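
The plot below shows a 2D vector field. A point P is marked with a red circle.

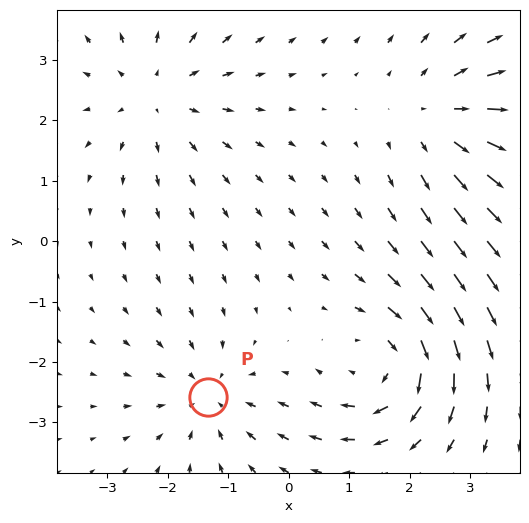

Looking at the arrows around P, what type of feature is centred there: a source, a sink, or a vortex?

sink

At P (-1.3, -2.6) the arrows converge inward. Divergence about -4, curl ≈0 — negative divergence with near-zero curl is a sink.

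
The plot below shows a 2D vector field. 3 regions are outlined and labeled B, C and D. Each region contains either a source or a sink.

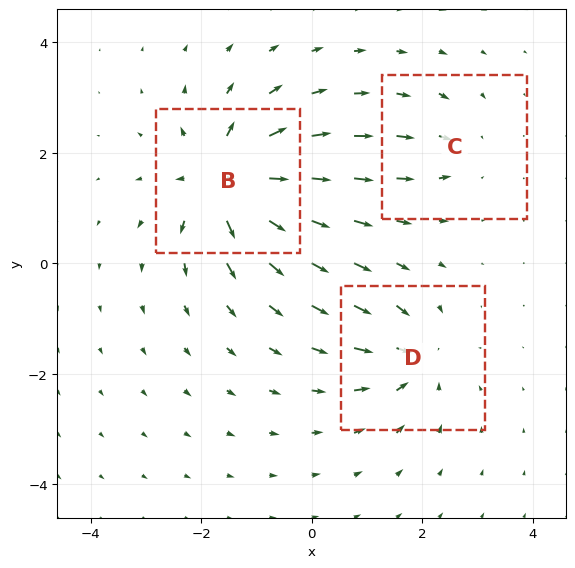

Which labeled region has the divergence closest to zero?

C

Divergence at each region's feature centre — B: about +7, C: about -3, D: about -4. Region C is closest to zero.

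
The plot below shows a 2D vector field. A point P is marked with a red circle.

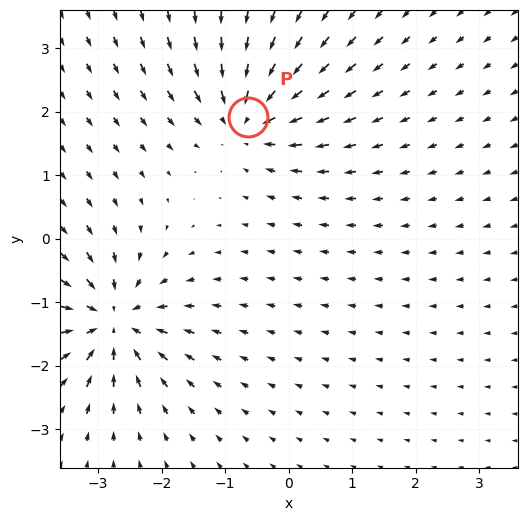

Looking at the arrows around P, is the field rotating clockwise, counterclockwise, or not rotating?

not rotating

Near P at (-0.6, 1.9) the arrows show no circulation. The curl there is ≈0.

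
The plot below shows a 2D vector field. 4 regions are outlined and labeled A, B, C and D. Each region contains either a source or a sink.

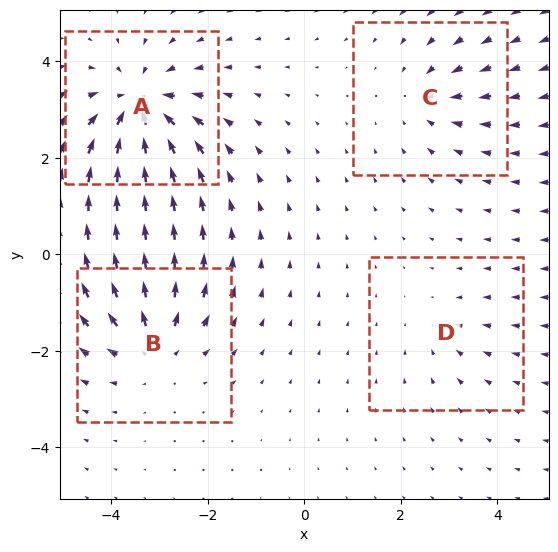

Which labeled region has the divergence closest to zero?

Divergence at each region's feature centre — A: about -7, B: about +5, C: about -3, D: about -2. Region D is closest to zero.

D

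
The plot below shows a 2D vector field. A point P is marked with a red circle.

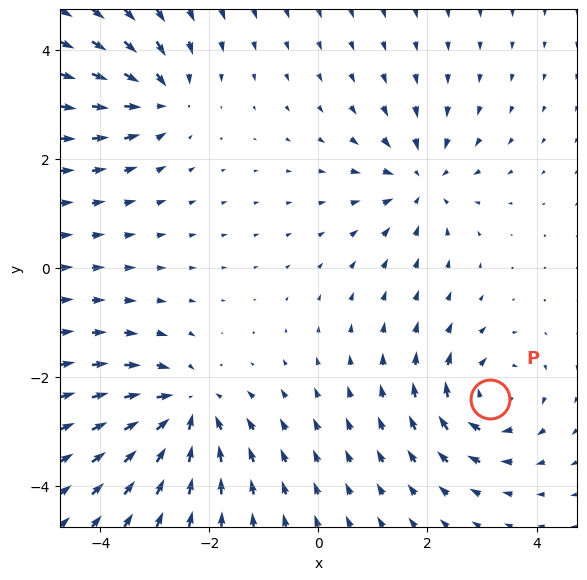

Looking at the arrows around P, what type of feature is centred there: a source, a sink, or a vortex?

At P (3.1, -2.4) the arrows circulate clockwise. Divergence ≈0, curl about -5 — near-zero divergence with nonzero curl is a vortex.

vortex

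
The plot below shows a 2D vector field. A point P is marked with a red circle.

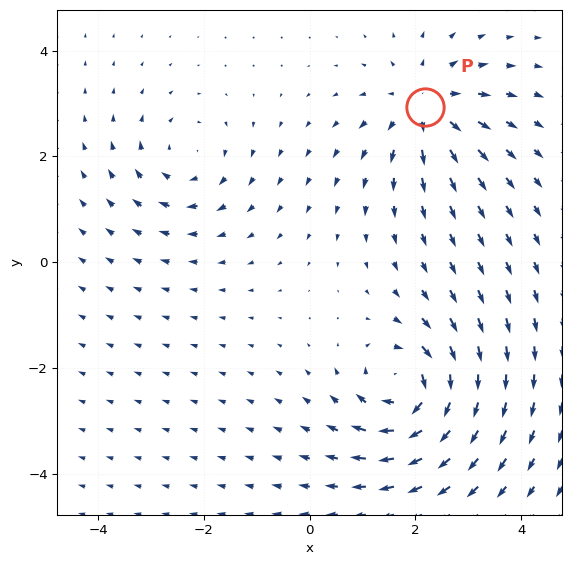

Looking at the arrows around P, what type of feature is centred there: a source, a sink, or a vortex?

source

At P (2.2, 2.9) the arrows spread outward. Divergence about +4, curl ≈0 — positive divergence with near-zero curl is a source.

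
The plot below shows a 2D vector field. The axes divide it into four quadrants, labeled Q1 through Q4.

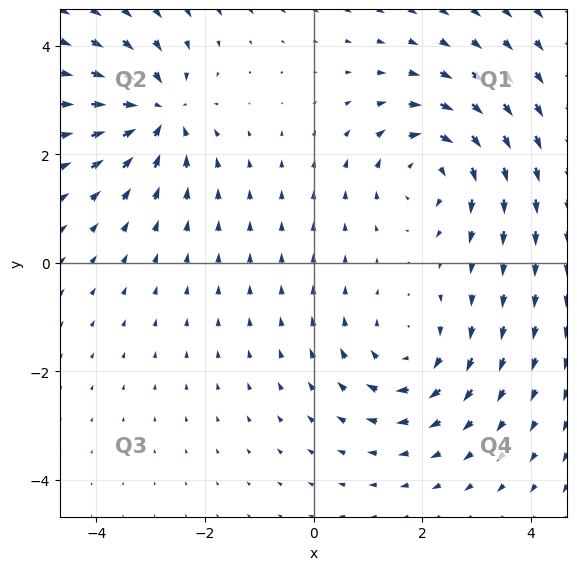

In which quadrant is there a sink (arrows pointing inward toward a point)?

The sink sits at approximately (-2.9, 2.8), which lies in quadrant Q2. The divergence there is about -4, negative as expected for a sink.

Q2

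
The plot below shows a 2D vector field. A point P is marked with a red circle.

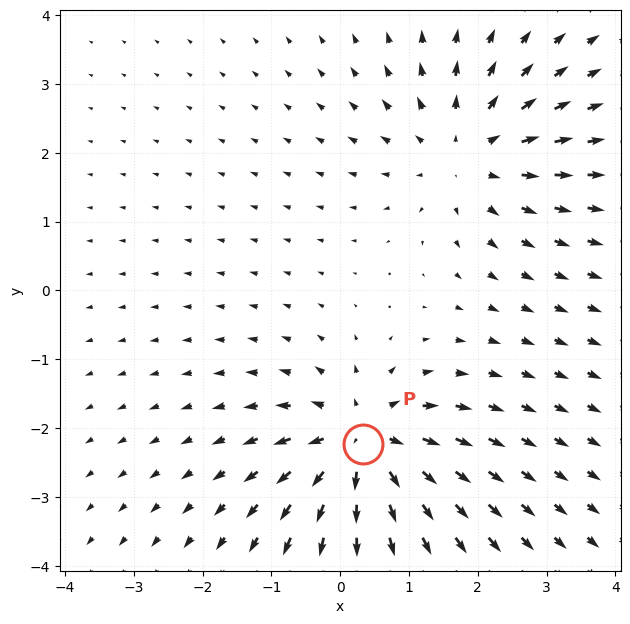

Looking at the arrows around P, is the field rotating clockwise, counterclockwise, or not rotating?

Near P at (0.3, -2.2) the arrows show no circulation. The curl there is ≈0.

not rotating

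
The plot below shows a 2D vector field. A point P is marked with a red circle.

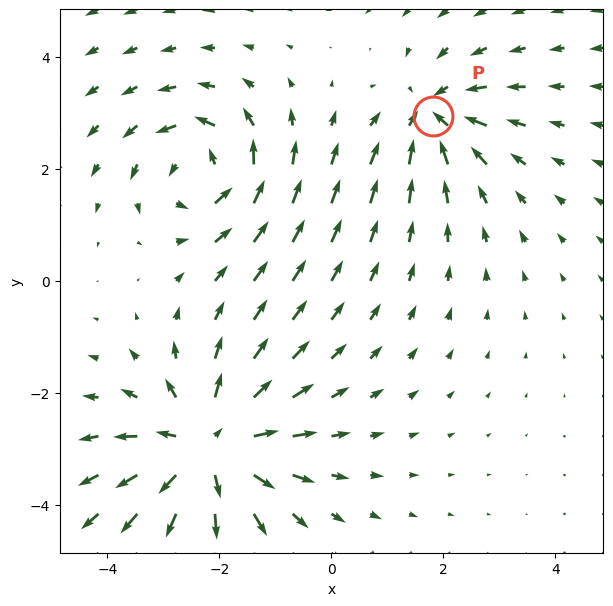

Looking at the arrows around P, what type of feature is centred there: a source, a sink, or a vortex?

sink

At P (1.8, 2.9) the arrows converge inward. Divergence about -4, curl ≈0 — negative divergence with near-zero curl is a sink.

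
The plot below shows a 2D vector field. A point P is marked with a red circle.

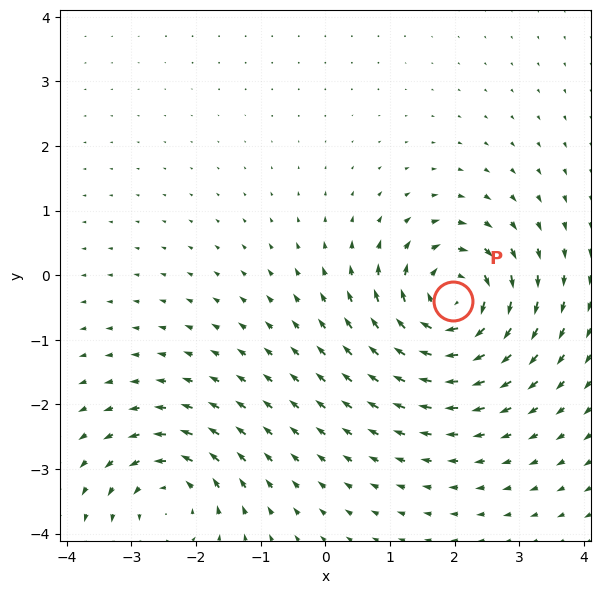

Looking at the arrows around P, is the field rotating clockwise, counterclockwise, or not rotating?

clockwise

Near P at (2.0, -0.4) the arrows circulate clockwise. The curl (z-component) there is about -6; negative curl means clockwise rotation.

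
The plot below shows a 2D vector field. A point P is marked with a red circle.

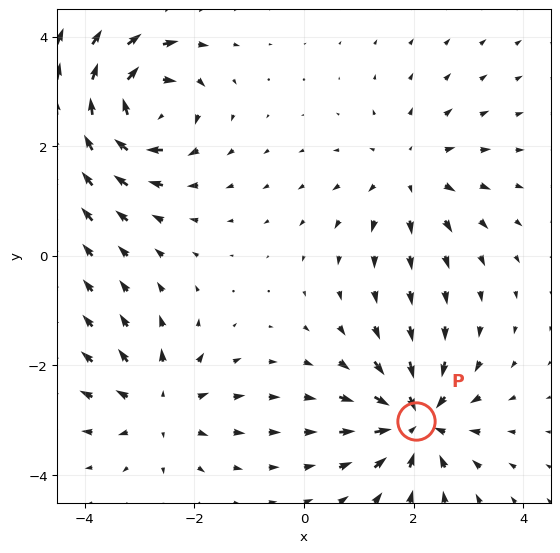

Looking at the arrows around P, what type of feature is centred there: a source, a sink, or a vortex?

sink

At P (2.1, -3.0) the arrows converge inward. Divergence about -5, curl ≈0 — negative divergence with near-zero curl is a sink.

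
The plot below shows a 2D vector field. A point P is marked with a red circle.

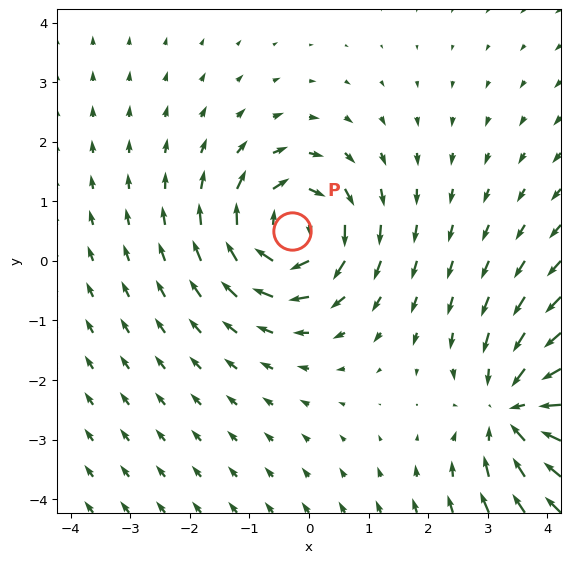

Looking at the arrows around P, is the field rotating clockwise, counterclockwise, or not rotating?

Near P at (-0.3, 0.5) the arrows circulate clockwise. The curl (z-component) there is about -6; negative curl means clockwise rotation.

clockwise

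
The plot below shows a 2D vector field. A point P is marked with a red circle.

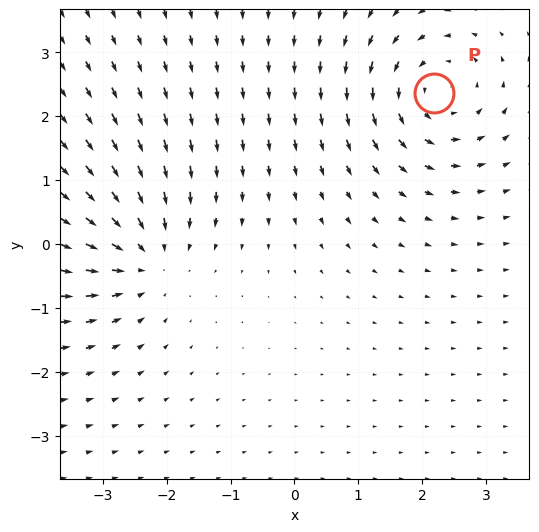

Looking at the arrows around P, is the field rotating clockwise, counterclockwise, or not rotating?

counterclockwise

Near P at (2.2, 2.4) the arrows circulate counterclockwise. The curl (z-component) there is about +4; positive curl means counterclockwise rotation.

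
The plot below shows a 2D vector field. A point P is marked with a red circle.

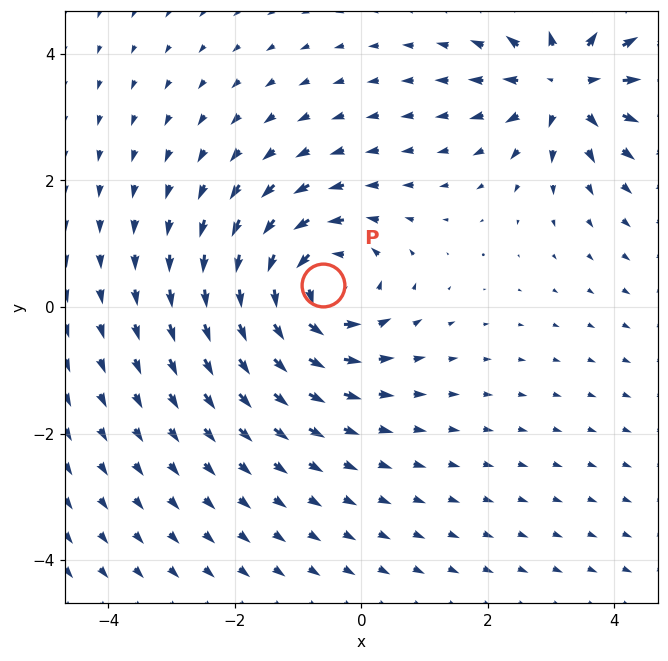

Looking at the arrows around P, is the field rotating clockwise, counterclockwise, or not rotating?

Near P at (-0.6, 0.3) the arrows circulate counterclockwise. The curl (z-component) there is about +5; positive curl means counterclockwise rotation.

counterclockwise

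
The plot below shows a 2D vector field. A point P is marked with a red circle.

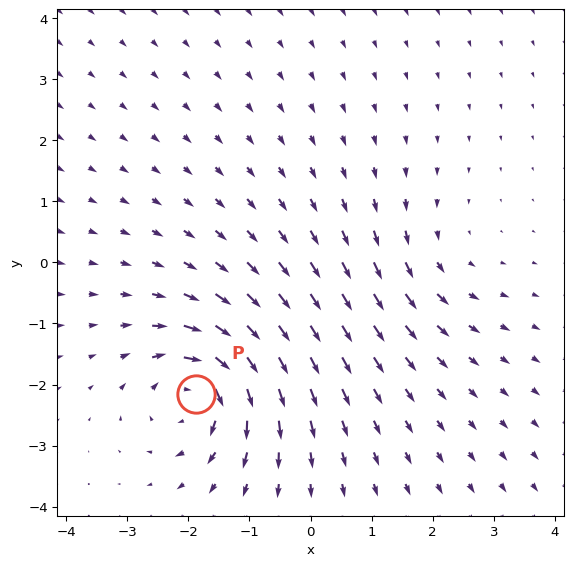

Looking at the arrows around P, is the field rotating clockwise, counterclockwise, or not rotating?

Near P at (-1.9, -2.2) the arrows circulate clockwise. The curl (z-component) there is about -5; negative curl means clockwise rotation.

clockwise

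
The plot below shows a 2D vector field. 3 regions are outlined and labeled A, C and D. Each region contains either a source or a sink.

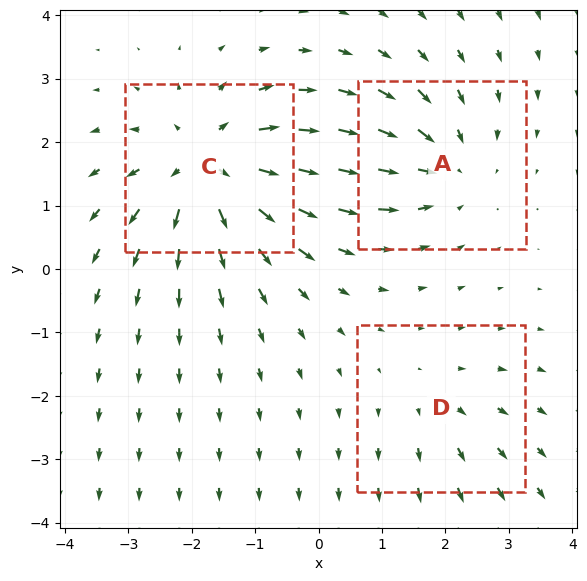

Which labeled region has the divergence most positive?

C

Divergence at each region's feature centre — A: about -3, C: about +4, D: about +2. Region C is most positive.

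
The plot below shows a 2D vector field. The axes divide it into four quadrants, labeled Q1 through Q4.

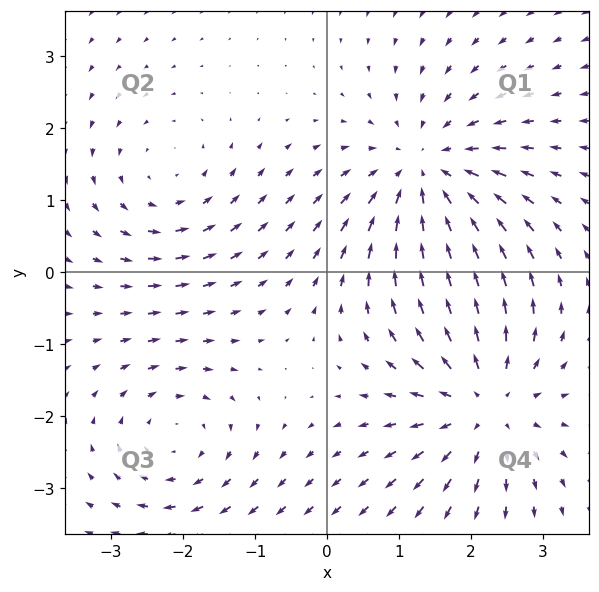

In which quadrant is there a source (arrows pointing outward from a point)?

Q4

The source sits at approximately (2.2, -1.8), which lies in quadrant Q4. The divergence there is about +4, positive as expected for a source.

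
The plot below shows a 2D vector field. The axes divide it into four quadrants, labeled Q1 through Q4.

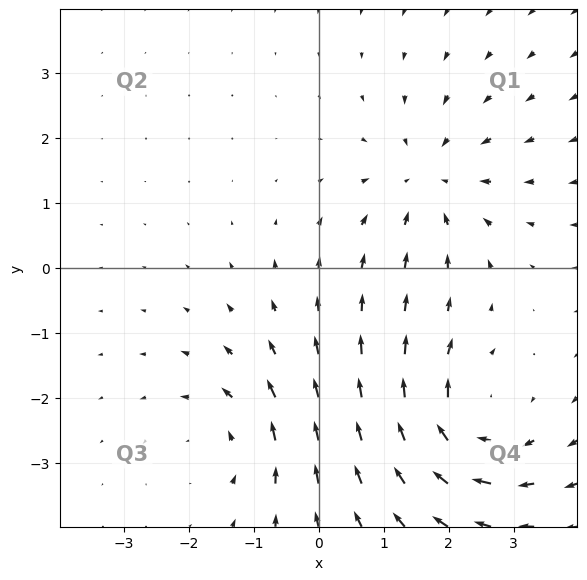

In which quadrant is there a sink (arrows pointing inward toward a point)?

The sink sits at approximately (1.7, 1.3), which lies in quadrant Q1. The divergence there is about -3, negative as expected for a sink.

Q1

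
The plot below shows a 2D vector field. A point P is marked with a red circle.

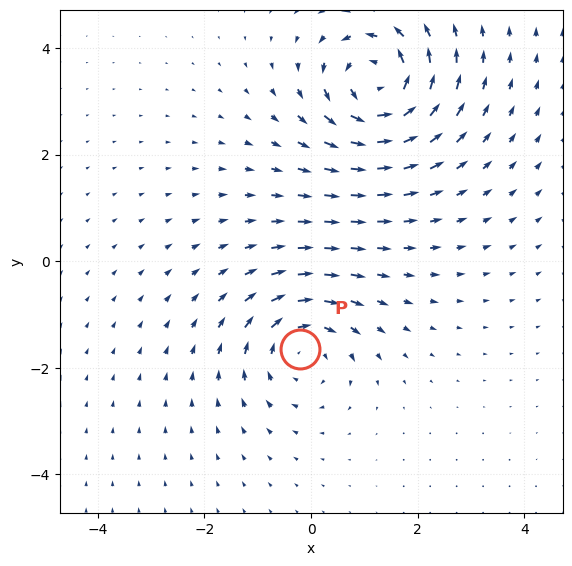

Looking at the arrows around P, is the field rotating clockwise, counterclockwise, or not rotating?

Near P at (-0.2, -1.6) the arrows circulate clockwise. The curl (z-component) there is about -3; negative curl means clockwise rotation.

clockwise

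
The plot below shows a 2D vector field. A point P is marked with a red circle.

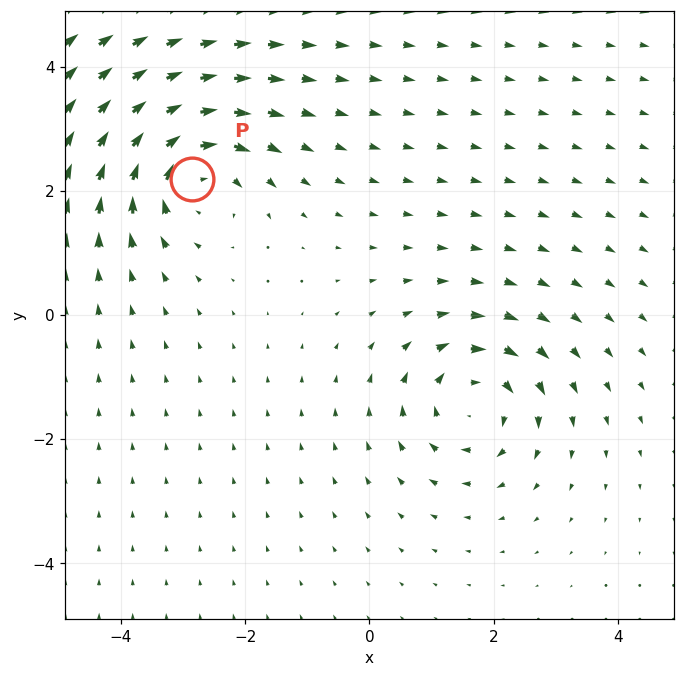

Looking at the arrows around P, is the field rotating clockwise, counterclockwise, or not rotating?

clockwise

Near P at (-2.9, 2.2) the arrows circulate clockwise. The curl (z-component) there is about -5; negative curl means clockwise rotation.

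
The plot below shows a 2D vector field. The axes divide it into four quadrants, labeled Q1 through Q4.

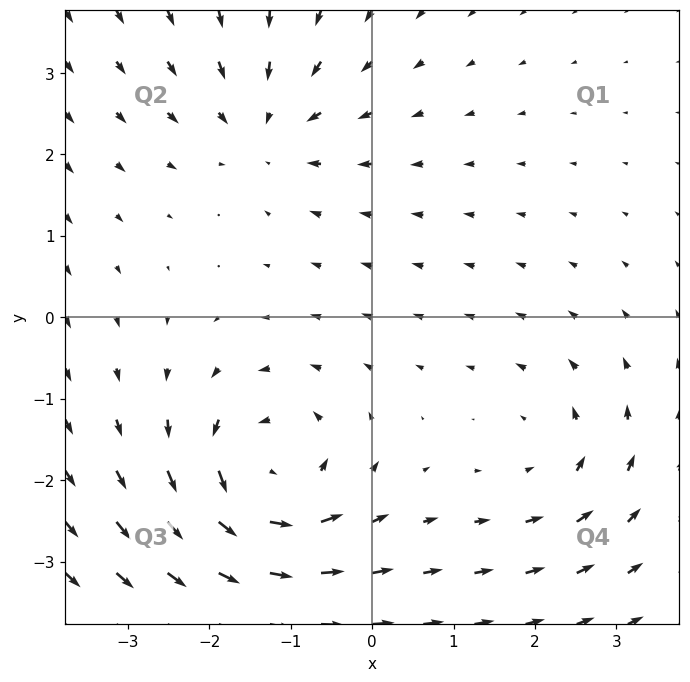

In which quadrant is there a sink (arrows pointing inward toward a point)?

The sink sits at approximately (-1.3, 2.3), which lies in quadrant Q2. The divergence there is about -4, negative as expected for a sink.

Q2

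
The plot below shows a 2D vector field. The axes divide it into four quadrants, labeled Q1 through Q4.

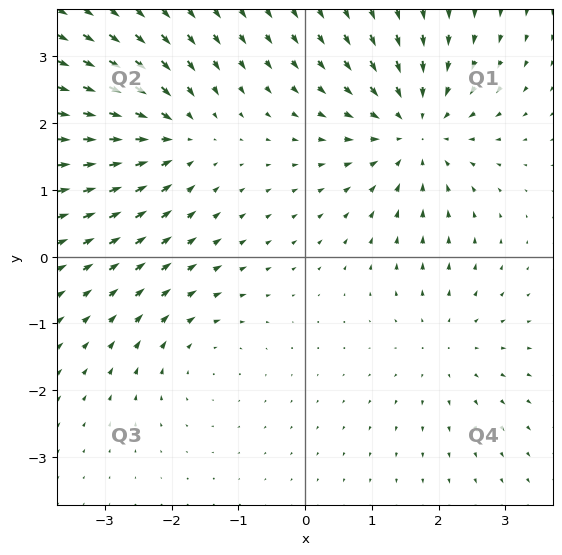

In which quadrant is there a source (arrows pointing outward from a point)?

The source sits at approximately (2.1, -1.3), which lies in quadrant Q4. The divergence there is about +2, positive as expected for a source.

Q4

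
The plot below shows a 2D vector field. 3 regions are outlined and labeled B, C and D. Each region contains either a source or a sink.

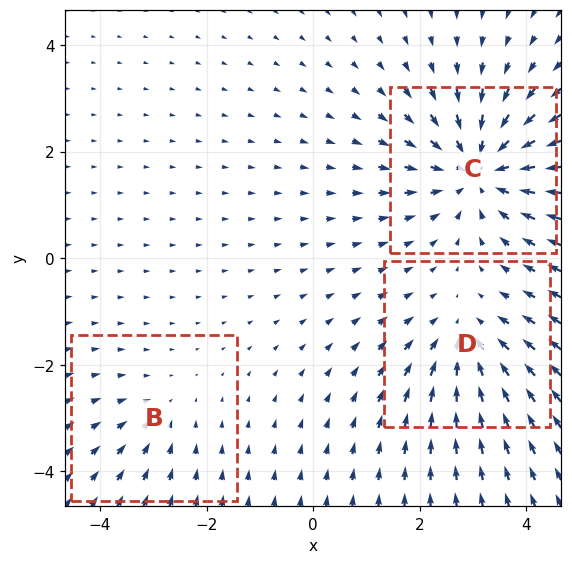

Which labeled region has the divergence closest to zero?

Divergence at each region's feature centre — B: about -2, C: about -5, D: about -3. Region B is closest to zero.

B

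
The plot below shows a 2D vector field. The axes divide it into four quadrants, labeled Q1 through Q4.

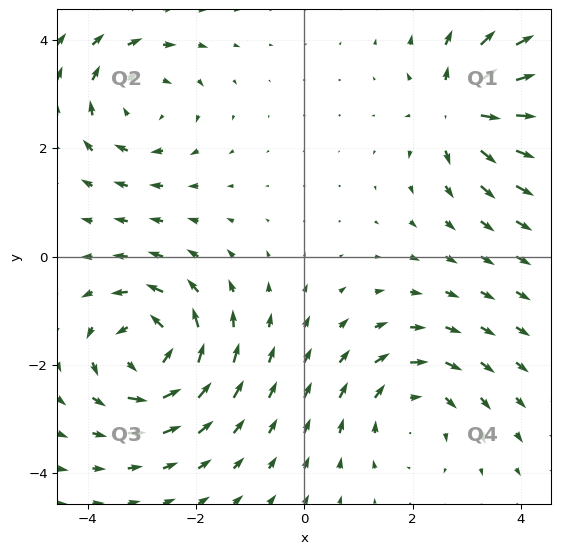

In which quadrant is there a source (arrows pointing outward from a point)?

Q1

The source sits at approximately (2.9, 2.7), which lies in quadrant Q1. The divergence there is about +5, positive as expected for a source.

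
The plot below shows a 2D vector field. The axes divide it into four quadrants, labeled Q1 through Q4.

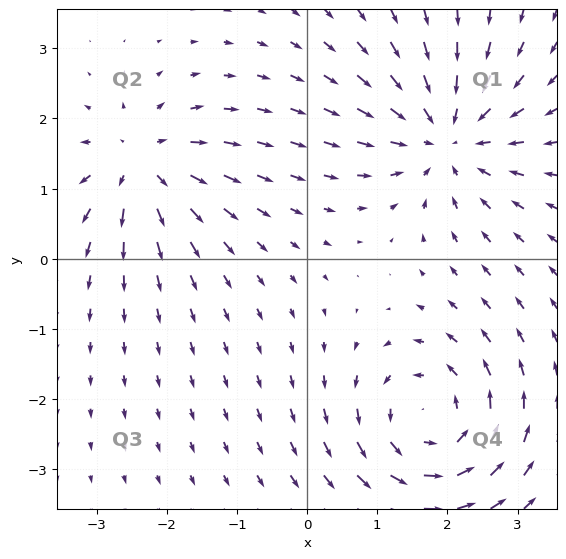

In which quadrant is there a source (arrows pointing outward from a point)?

Q2

The source sits at approximately (-2.4, 1.3), which lies in quadrant Q2. The divergence there is about +5, positive as expected for a source.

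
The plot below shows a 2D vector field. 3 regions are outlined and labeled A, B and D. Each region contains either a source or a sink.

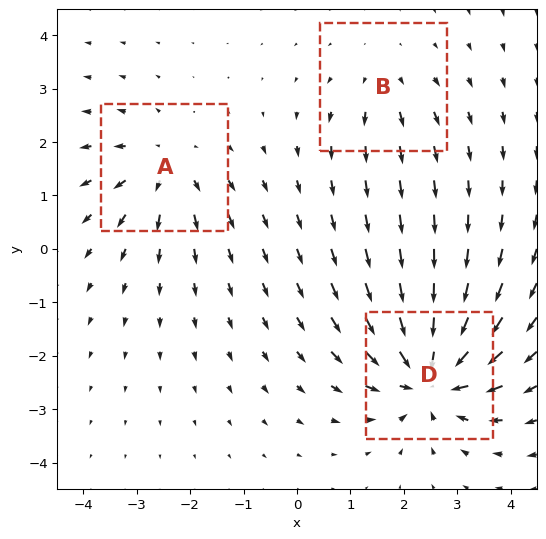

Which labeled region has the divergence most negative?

D

Divergence at each region's feature centre — A: about +3, B: about +2, D: about -6. Region D is most negative.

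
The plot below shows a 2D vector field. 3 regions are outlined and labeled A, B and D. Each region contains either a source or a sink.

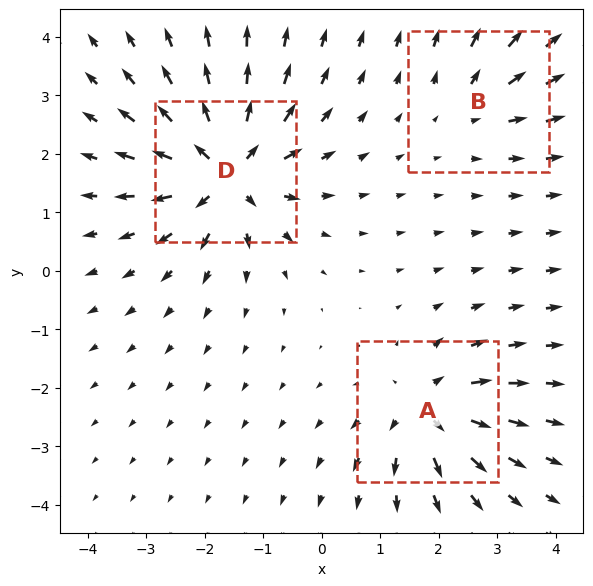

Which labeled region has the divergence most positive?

D

Divergence at each region's feature centre — A: about +4, B: about +3, D: about +6. Region D is most positive.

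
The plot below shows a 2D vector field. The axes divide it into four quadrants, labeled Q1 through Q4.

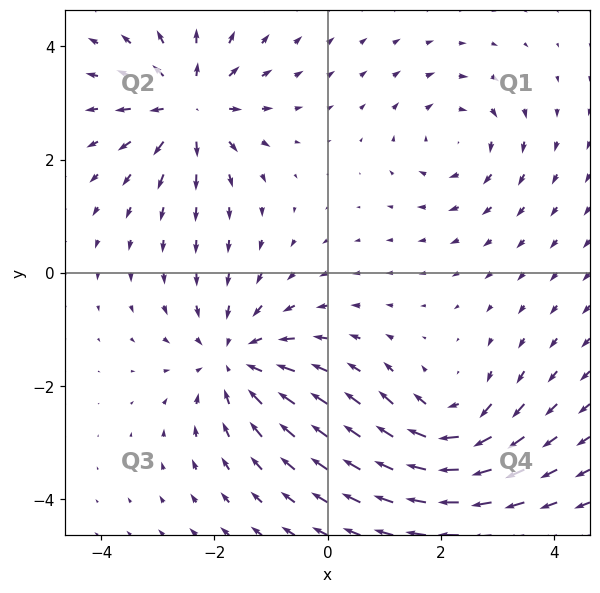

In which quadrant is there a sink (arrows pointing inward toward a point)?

Q3

The sink sits at approximately (-1.6, -1.5), which lies in quadrant Q3. The divergence there is about -4, negative as expected for a sink.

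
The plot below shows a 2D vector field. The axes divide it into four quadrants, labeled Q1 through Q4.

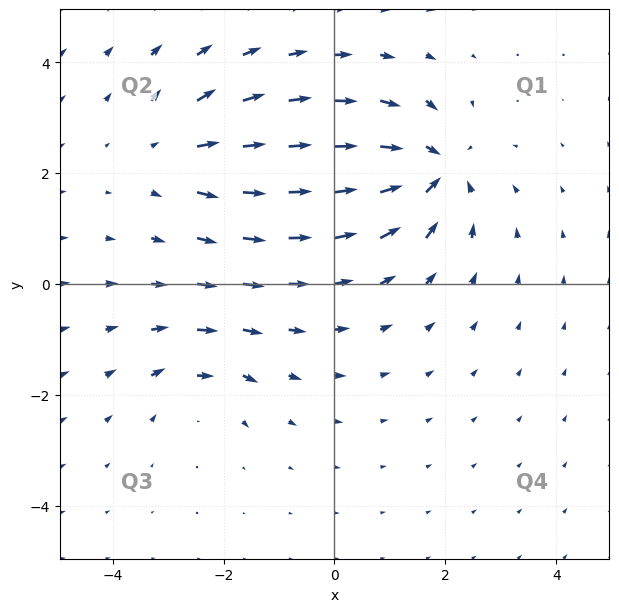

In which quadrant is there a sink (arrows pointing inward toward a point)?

Q1

The sink sits at approximately (1.8, 2.1), which lies in quadrant Q1. The divergence there is about -5, negative as expected for a sink.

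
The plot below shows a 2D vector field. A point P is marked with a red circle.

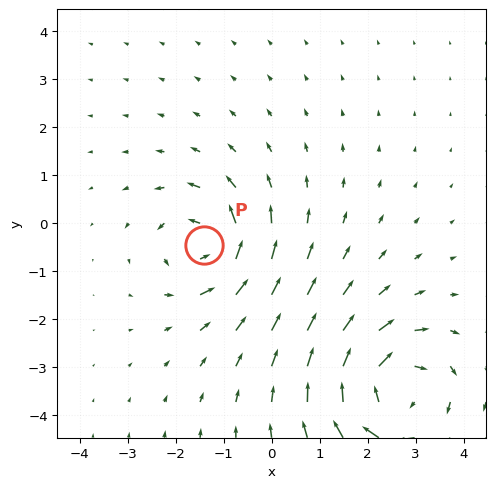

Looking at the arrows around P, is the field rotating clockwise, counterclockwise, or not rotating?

counterclockwise

Near P at (-1.4, -0.5) the arrows circulate counterclockwise. The curl (z-component) there is about +5; positive curl means counterclockwise rotation.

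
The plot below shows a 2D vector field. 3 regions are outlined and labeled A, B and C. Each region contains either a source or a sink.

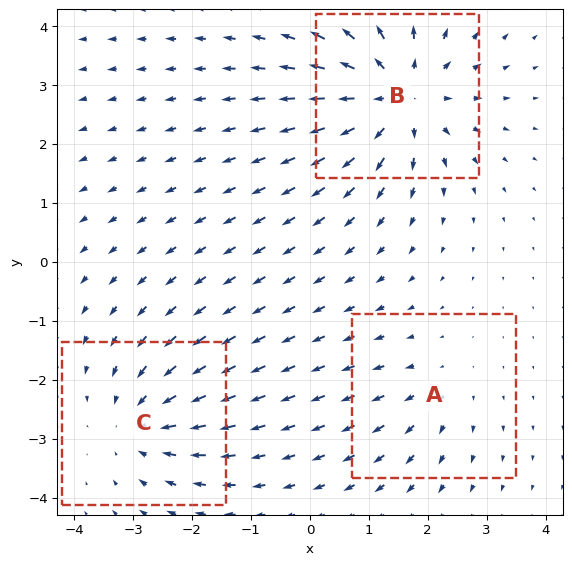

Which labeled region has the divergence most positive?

B

Divergence at each region's feature centre — A: about +2, B: about +5, C: about -3. Region B is most positive.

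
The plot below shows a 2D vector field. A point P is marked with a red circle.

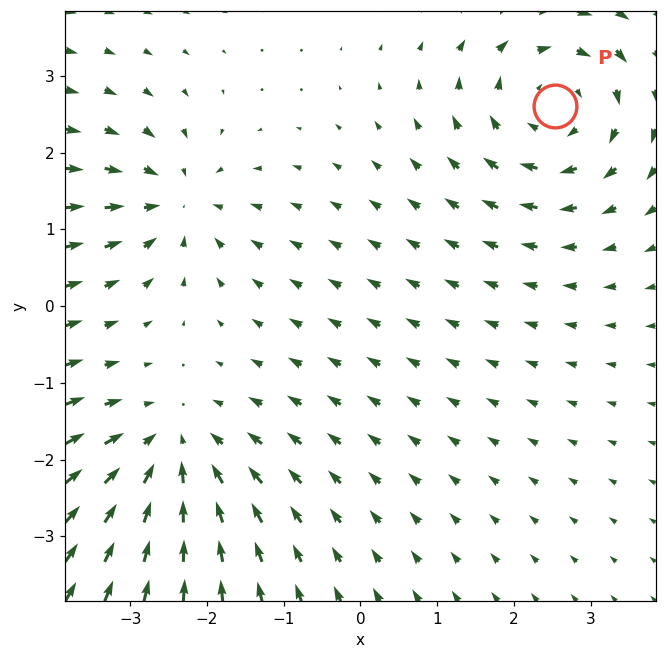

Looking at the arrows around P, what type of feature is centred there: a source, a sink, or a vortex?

vortex

At P (2.5, 2.6) the arrows circulate clockwise. Divergence ≈0, curl about -4 — near-zero divergence with nonzero curl is a vortex.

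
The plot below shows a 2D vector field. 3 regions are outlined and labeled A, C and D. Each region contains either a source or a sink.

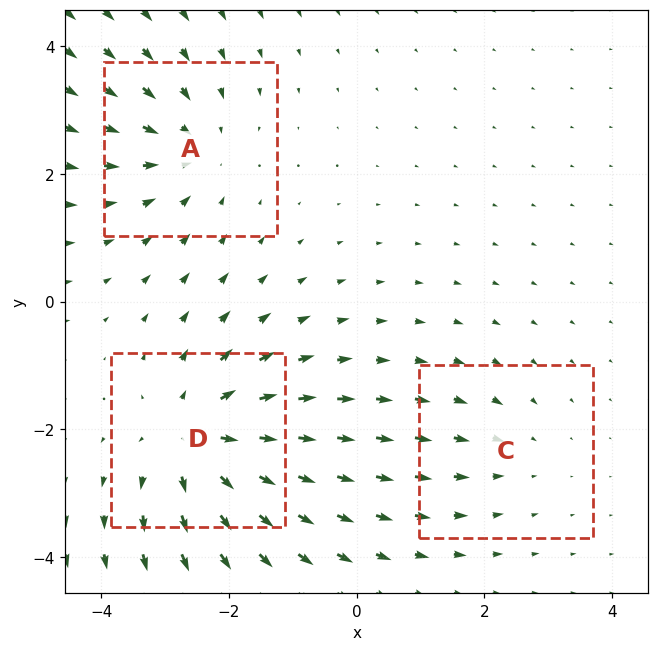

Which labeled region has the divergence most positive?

Divergence at each region's feature centre — A: about -3, C: about -2, D: about +4. Region D is most positive.

D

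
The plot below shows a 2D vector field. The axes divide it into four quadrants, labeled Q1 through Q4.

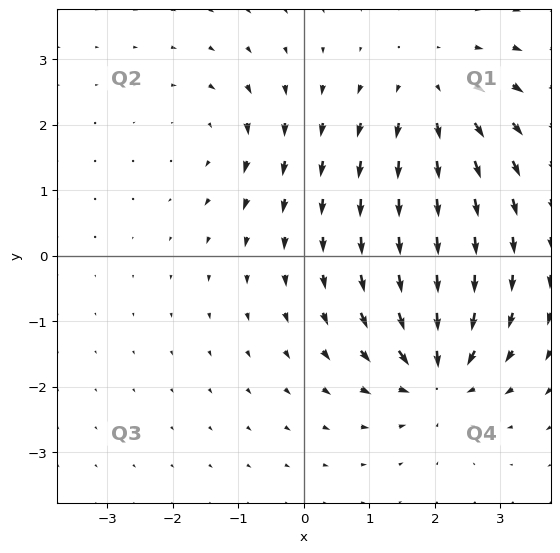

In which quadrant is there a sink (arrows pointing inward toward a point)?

The sink sits at approximately (2.0, -1.8), which lies in quadrant Q4. The divergence there is about -6, negative as expected for a sink.

Q4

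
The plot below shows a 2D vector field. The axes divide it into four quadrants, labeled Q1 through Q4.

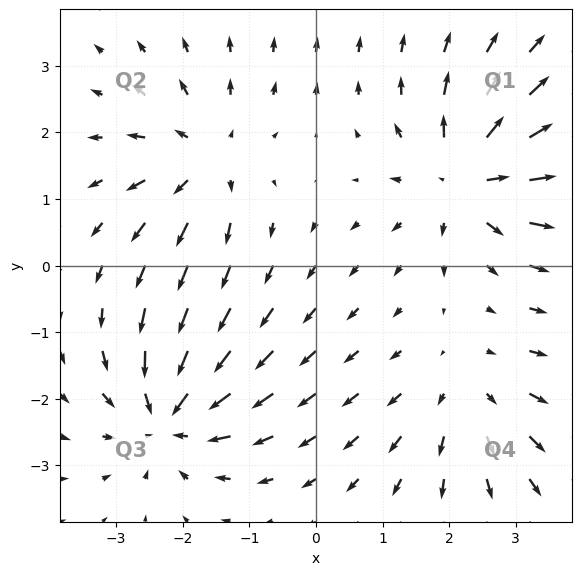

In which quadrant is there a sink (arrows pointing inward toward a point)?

Q3

The sink sits at approximately (-2.2, -2.3), which lies in quadrant Q3. The divergence there is about -5, negative as expected for a sink.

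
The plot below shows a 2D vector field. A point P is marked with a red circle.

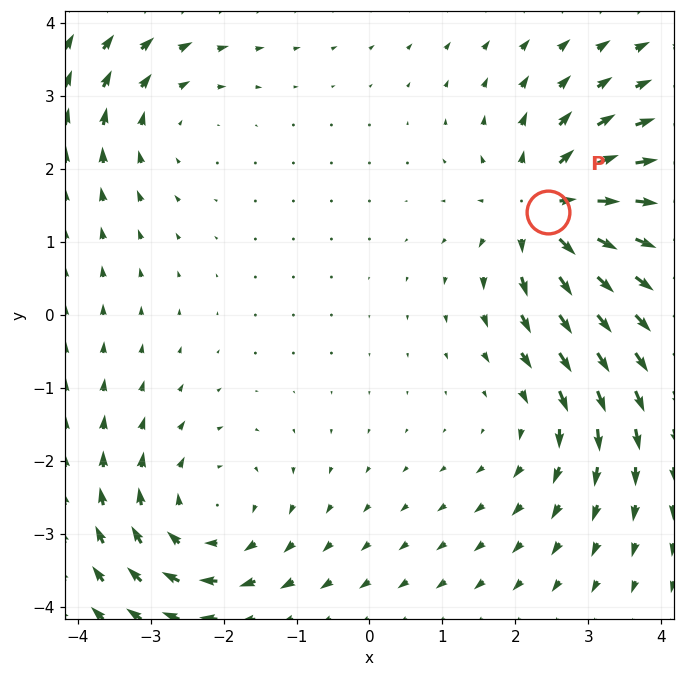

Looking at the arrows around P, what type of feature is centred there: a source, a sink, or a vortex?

source

At P (2.4, 1.4) the arrows spread outward. Divergence about +6, curl ≈0 — positive divergence with near-zero curl is a source.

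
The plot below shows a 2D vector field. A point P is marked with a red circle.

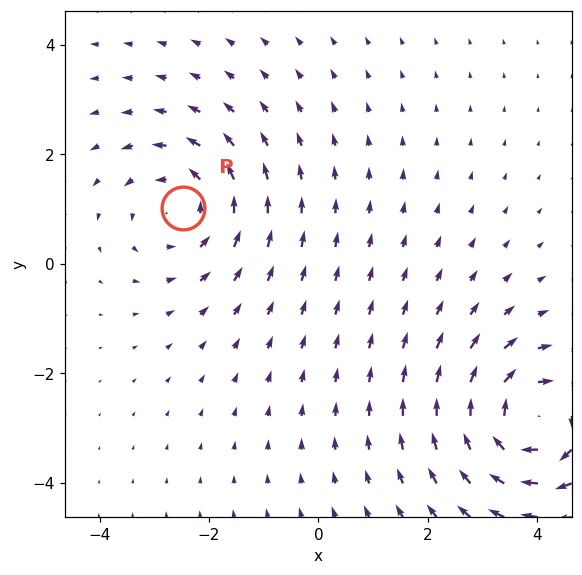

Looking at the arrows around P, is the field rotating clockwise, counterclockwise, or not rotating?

counterclockwise

Near P at (-2.5, 1.0) the arrows circulate counterclockwise. The curl (z-component) there is about +3; positive curl means counterclockwise rotation.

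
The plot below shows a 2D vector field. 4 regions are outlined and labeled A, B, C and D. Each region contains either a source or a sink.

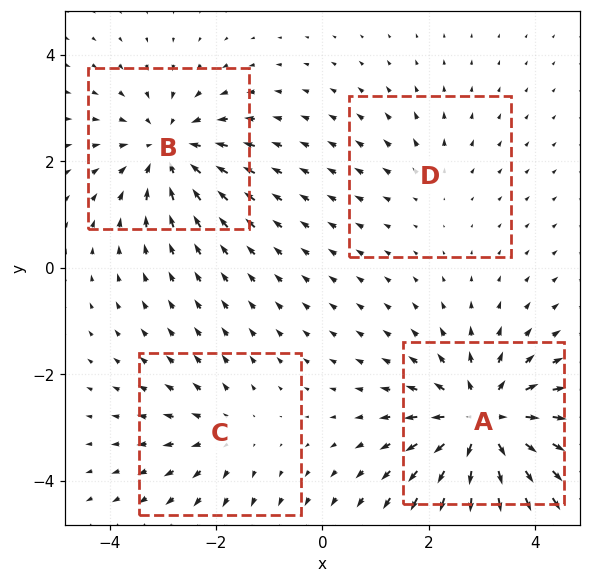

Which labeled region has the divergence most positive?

A

Divergence at each region's feature centre — A: about +7, B: about -5, C: about +3, D: about +2. Region A is most positive.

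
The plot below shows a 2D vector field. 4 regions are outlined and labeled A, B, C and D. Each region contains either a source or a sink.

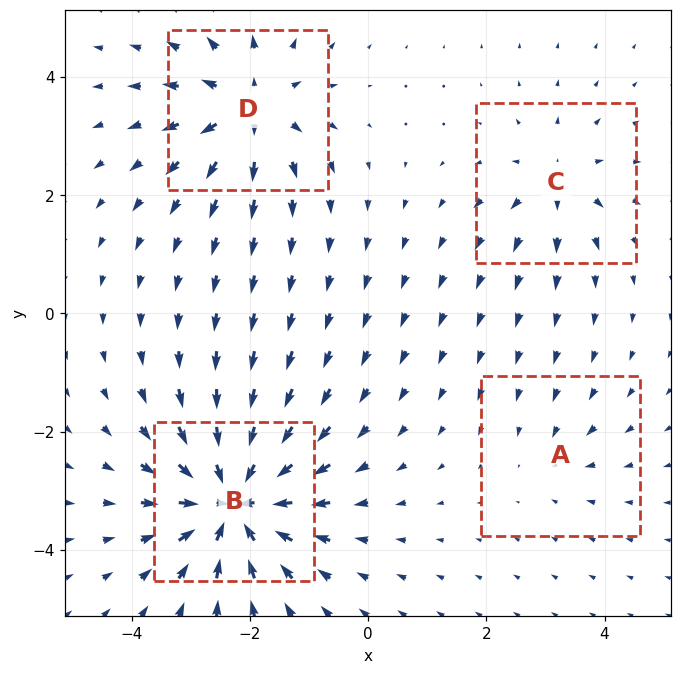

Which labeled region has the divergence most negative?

Divergence at each region's feature centre — A: about -2, B: about -8, C: about +4, D: about +6. Region B is most negative.

B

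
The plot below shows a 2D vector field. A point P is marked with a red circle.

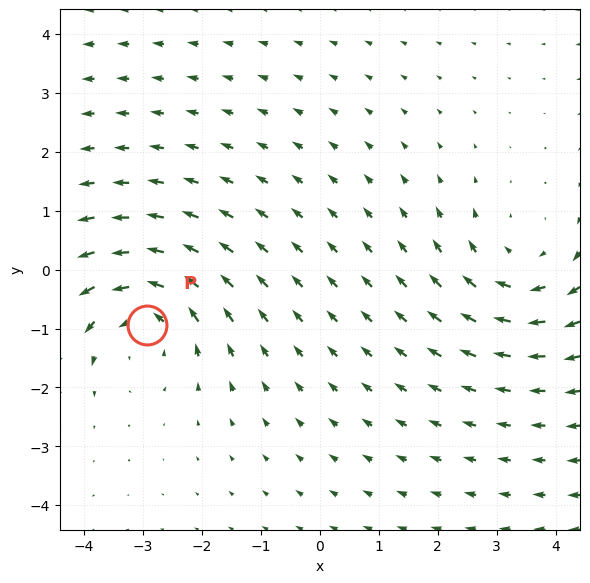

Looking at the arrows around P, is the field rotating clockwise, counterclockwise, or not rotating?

counterclockwise

Near P at (-2.9, -0.9) the arrows circulate counterclockwise. The curl (z-component) there is about +3; positive curl means counterclockwise rotation.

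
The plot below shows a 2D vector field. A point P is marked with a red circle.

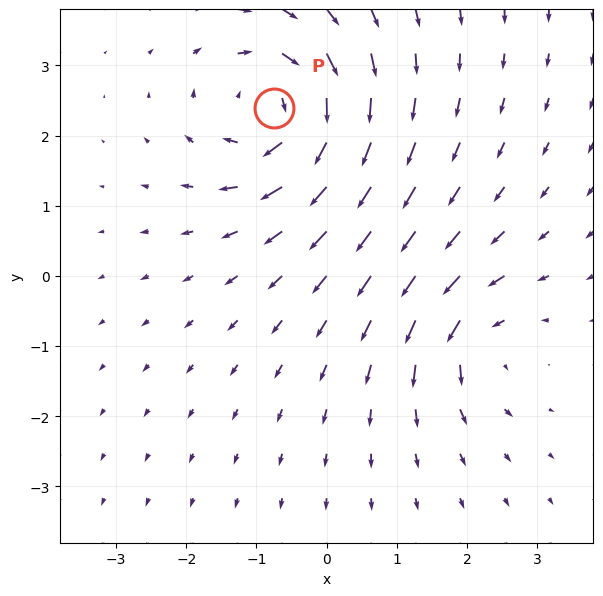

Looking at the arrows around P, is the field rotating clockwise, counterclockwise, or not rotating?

clockwise

Near P at (-0.8, 2.4) the arrows circulate clockwise. The curl (z-component) there is about -6; negative curl means clockwise rotation.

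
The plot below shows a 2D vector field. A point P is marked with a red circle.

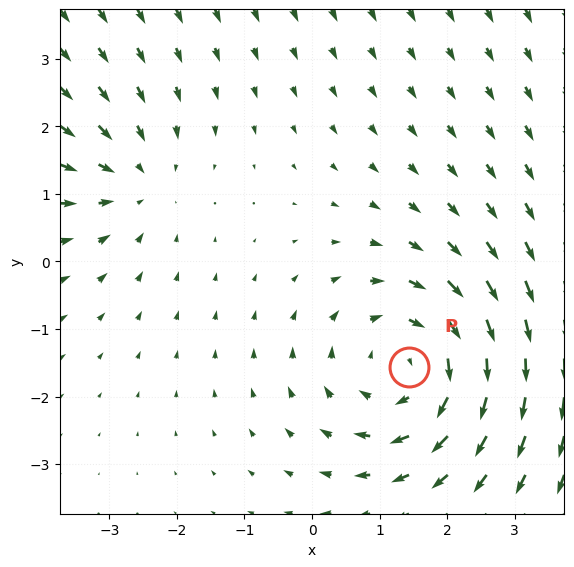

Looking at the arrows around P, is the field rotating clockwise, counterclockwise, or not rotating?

clockwise

Near P at (1.4, -1.6) the arrows circulate clockwise. The curl (z-component) there is about -4; negative curl means clockwise rotation.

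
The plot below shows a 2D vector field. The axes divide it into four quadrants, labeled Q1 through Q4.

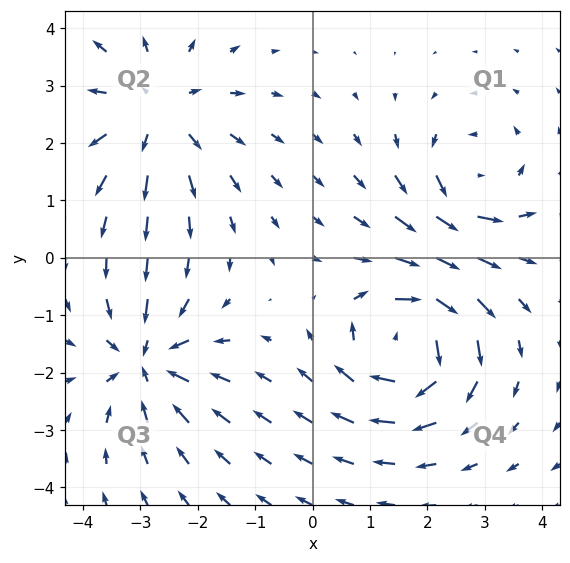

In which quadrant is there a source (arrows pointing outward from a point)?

The source sits at approximately (-2.7, 2.5), which lies in quadrant Q2. The divergence there is about +3, positive as expected for a source.

Q2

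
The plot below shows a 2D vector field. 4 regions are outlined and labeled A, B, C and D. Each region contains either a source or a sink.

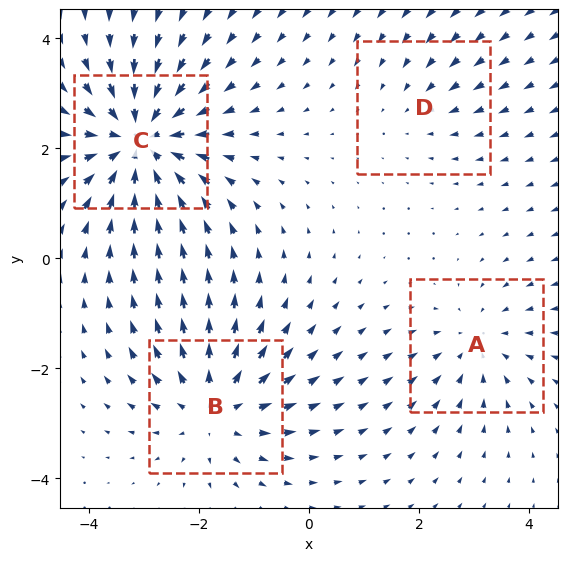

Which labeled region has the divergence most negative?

C

Divergence at each region's feature centre — A: about -3, B: about +4, C: about -6, D: about -2. Region C is most negative.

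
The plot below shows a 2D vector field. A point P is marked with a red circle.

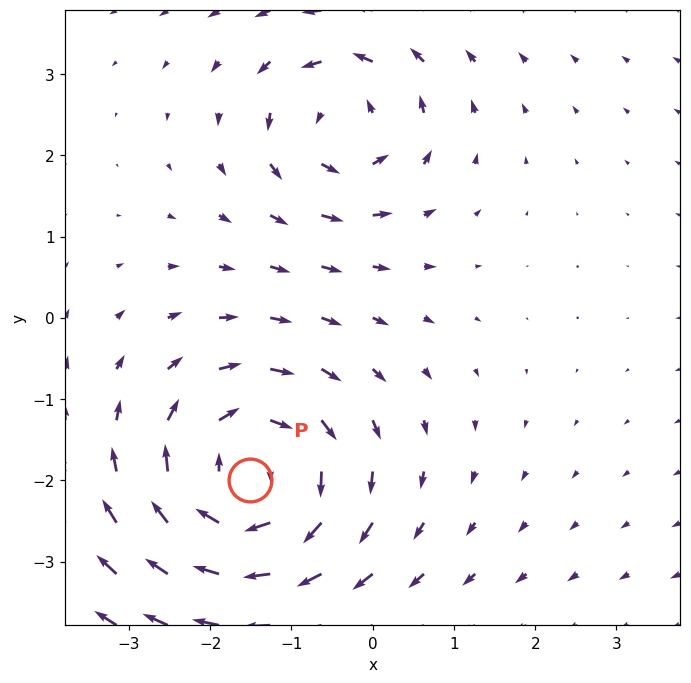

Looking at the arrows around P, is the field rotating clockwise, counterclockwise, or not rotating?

clockwise

Near P at (-1.5, -2.0) the arrows circulate clockwise. The curl (z-component) there is about -5; negative curl means clockwise rotation.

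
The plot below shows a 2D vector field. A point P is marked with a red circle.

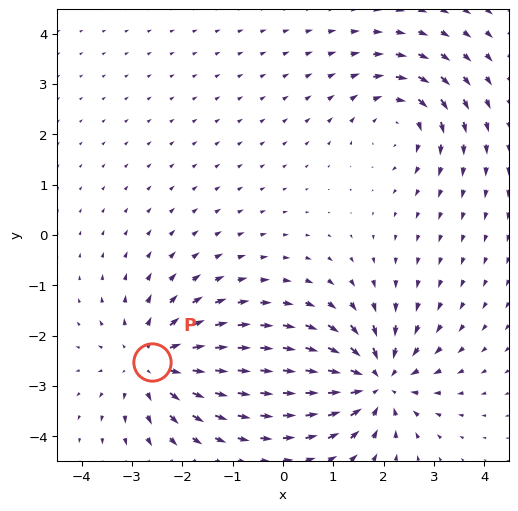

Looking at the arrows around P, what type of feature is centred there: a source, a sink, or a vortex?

At P (-2.6, -2.5) the arrows spread outward. Divergence about +4, curl ≈0 — positive divergence with near-zero curl is a source.

source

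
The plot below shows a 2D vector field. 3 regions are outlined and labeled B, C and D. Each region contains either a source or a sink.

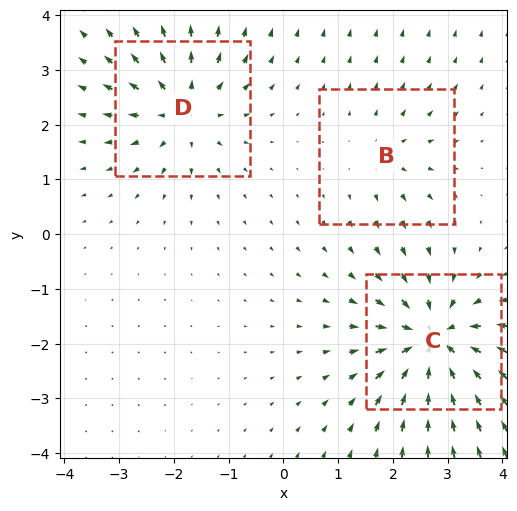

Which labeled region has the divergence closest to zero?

Divergence at each region's feature centre — B: about +2, C: about -6, D: about +4. Region B is closest to zero.

B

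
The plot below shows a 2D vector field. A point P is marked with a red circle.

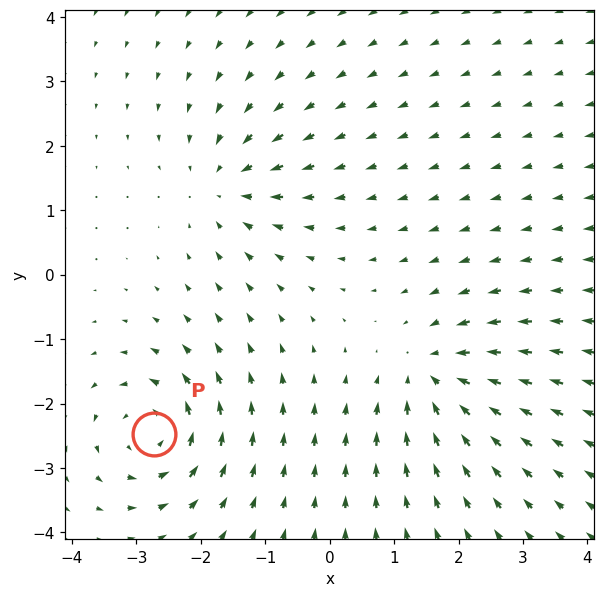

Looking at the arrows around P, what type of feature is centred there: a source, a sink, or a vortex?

At P (-2.7, -2.5) the arrows circulate counterclockwise. Divergence ≈0, curl about +5 — near-zero divergence with nonzero curl is a vortex.

vortex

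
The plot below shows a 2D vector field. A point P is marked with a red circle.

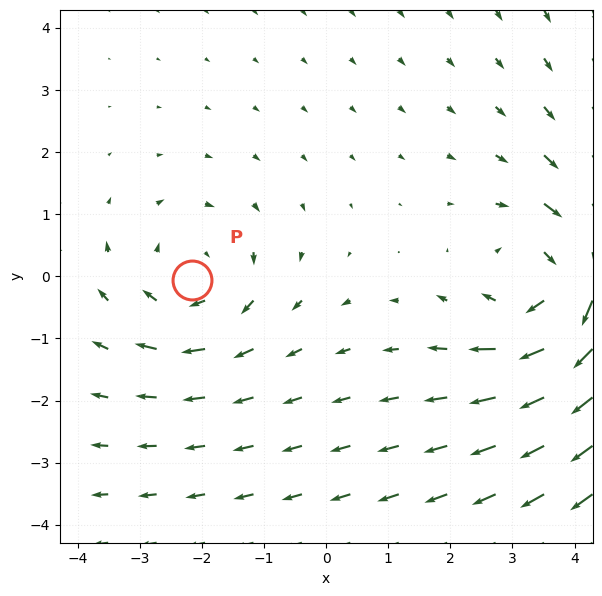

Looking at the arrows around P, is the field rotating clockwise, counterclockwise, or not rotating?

clockwise

Near P at (-2.2, -0.1) the arrows circulate clockwise. The curl (z-component) there is about -2; negative curl means clockwise rotation.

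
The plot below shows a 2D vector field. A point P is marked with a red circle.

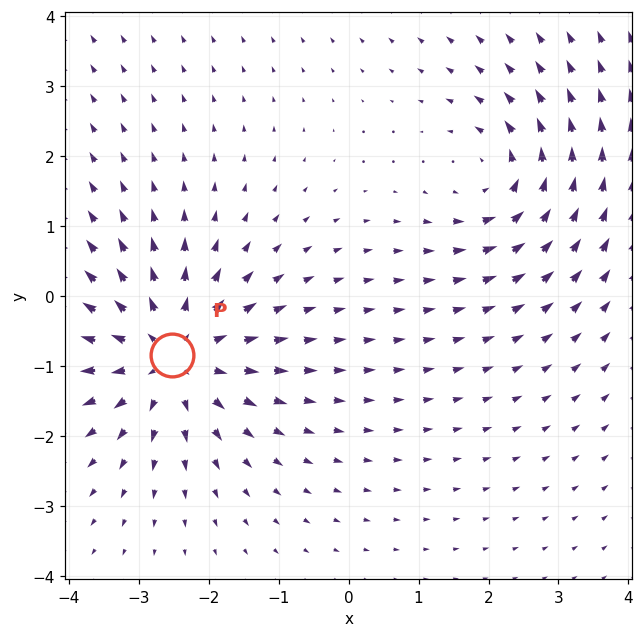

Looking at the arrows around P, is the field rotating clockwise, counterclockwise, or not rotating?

Near P at (-2.5, -0.9) the arrows show no circulation. The curl there is ≈0.

not rotating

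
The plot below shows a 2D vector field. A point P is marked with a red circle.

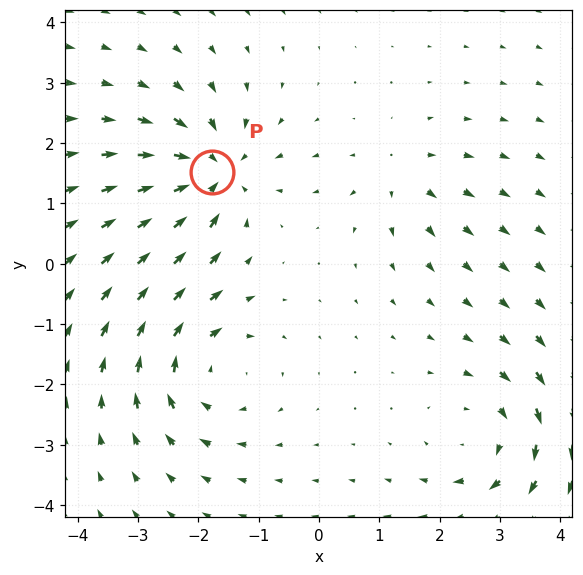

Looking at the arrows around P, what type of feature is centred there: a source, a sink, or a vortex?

sink

At P (-1.8, 1.5) the arrows converge inward. Divergence about -6, curl ≈0 — negative divergence with near-zero curl is a sink.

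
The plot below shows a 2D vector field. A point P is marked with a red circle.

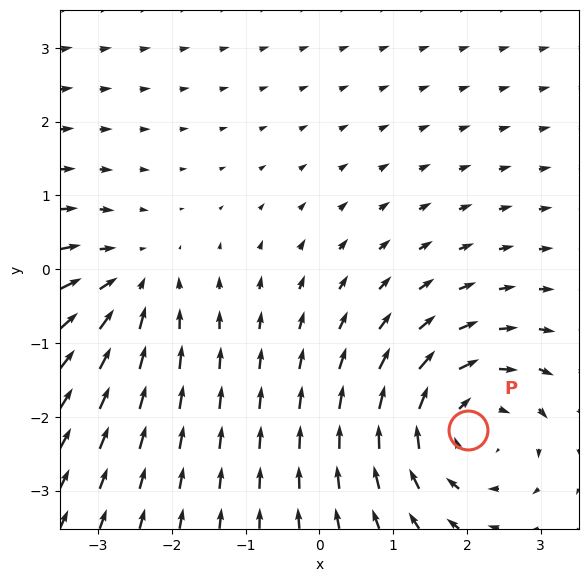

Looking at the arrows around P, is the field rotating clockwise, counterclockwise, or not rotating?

clockwise

Near P at (2.0, -2.2) the arrows circulate clockwise. The curl (z-component) there is about -4; negative curl means clockwise rotation.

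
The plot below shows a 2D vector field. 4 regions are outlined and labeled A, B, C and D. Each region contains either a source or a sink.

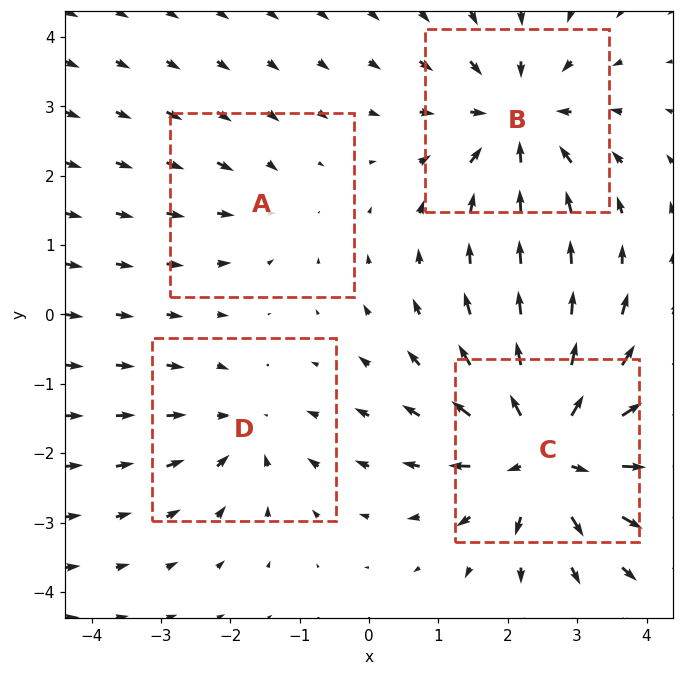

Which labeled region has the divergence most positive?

Divergence at each region's feature centre — A: about -2, B: about -5, C: about +7, D: about -3. Region C is most positive.

C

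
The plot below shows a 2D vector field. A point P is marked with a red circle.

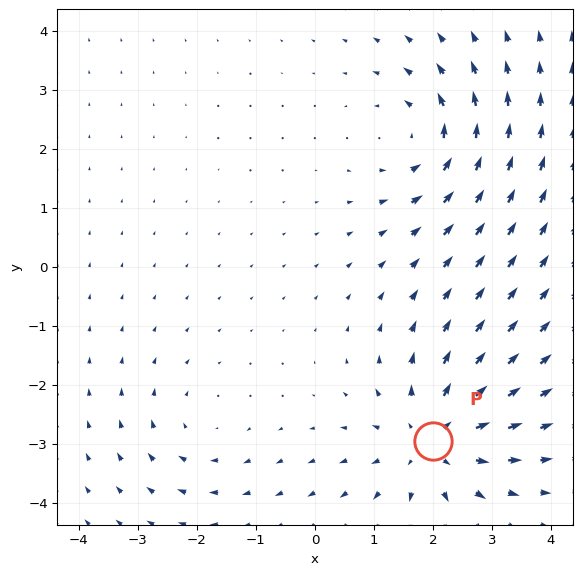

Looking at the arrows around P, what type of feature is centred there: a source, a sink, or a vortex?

At P (2.0, -3.0) the arrows spread outward. Divergence about +5, curl ≈0 — positive divergence with near-zero curl is a source.

source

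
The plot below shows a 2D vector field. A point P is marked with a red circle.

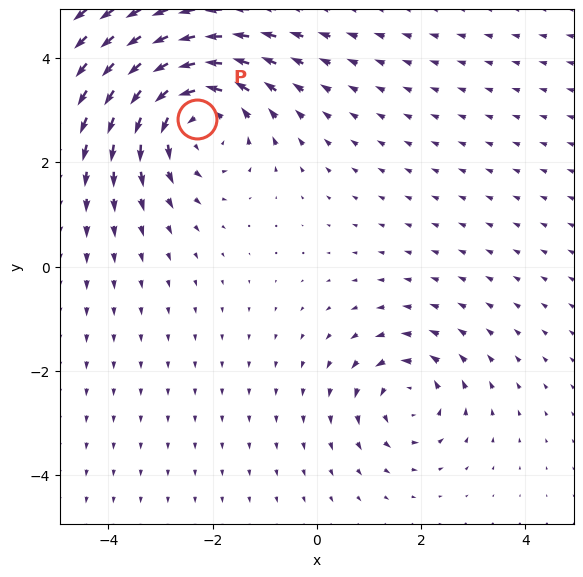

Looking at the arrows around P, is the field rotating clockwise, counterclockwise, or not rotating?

counterclockwise

Near P at (-2.3, 2.8) the arrows circulate counterclockwise. The curl (z-component) there is about +4; positive curl means counterclockwise rotation.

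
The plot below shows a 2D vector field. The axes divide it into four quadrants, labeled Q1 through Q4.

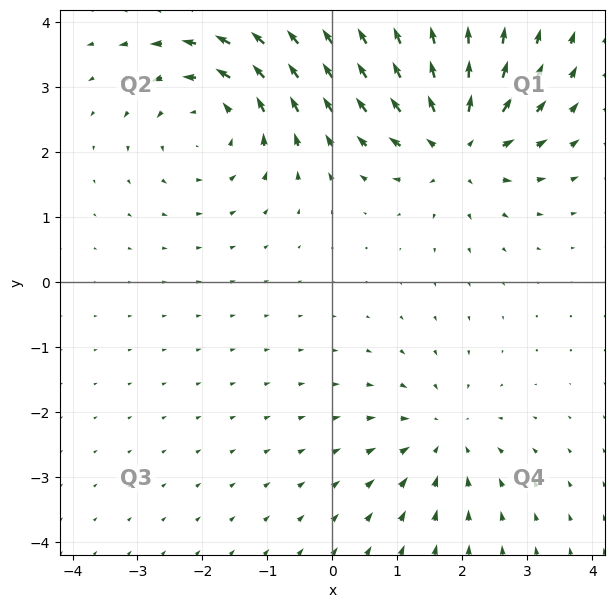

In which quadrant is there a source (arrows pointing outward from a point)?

Q1

The source sits at approximately (1.9, 2.1), which lies in quadrant Q1. The divergence there is about +6, positive as expected for a source.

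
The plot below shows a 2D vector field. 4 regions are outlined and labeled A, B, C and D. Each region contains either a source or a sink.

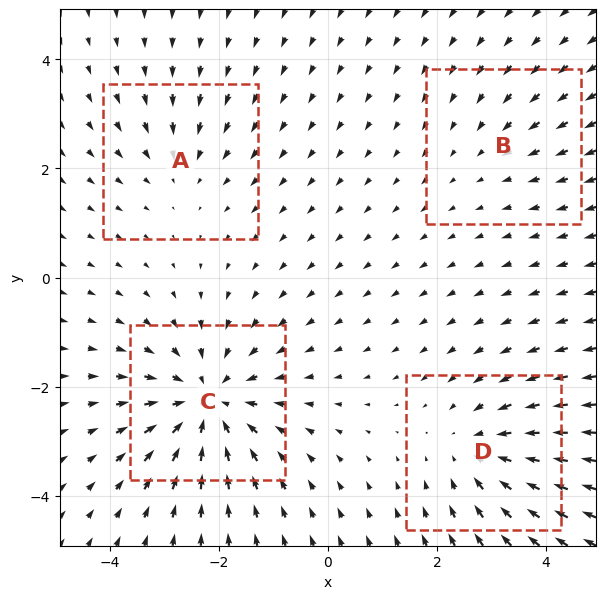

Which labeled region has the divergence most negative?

C

Divergence at each region's feature centre — A: about -3, B: about -2, C: about -6, D: about -4. Region C is most negative.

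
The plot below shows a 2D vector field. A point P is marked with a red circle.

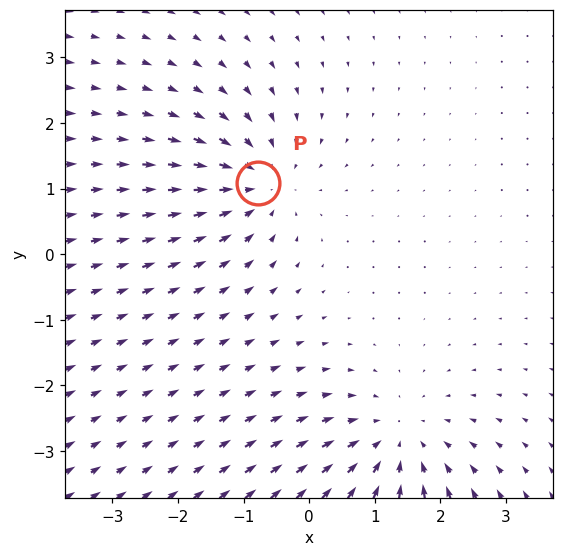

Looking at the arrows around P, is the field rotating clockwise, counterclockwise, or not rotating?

not rotating

Near P at (-0.8, 1.1) the arrows show no circulation. The curl there is ≈0.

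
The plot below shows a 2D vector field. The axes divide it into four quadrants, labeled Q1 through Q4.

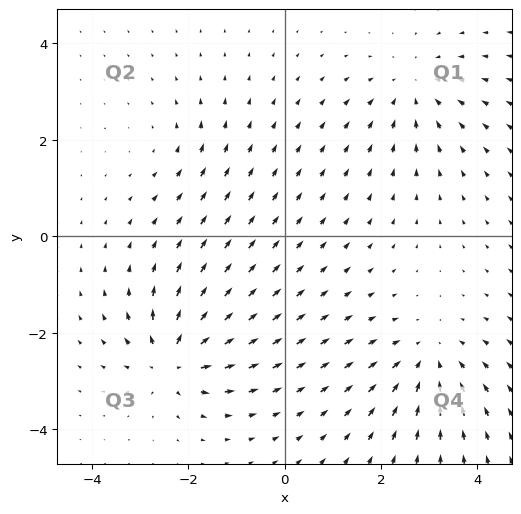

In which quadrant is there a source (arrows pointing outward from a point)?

The source sits at approximately (-2.3, -2.6), which lies in quadrant Q3. The divergence there is about +7, positive as expected for a source.

Q3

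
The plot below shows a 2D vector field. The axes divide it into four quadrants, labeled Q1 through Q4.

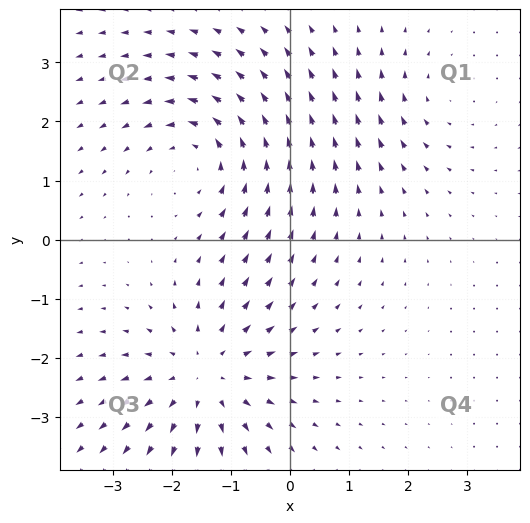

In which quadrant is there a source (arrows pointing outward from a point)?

Q3

The source sits at approximately (-1.4, -2.3), which lies in quadrant Q3. The divergence there is about +4, positive as expected for a source.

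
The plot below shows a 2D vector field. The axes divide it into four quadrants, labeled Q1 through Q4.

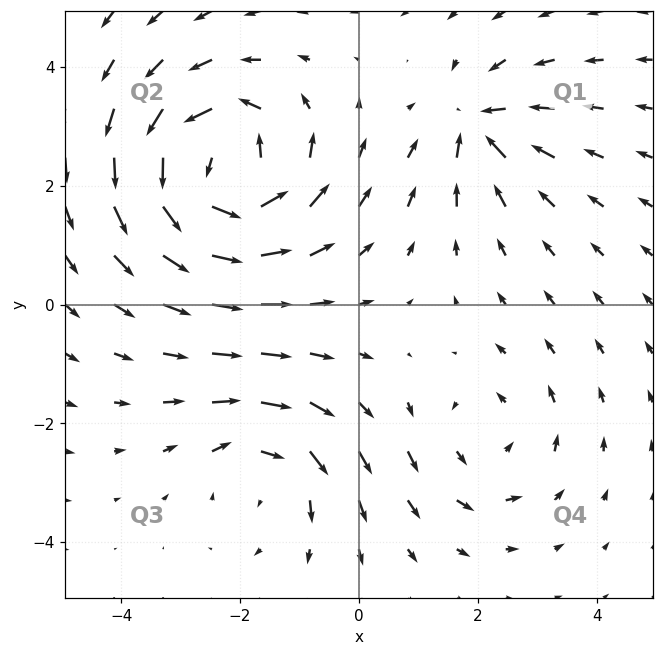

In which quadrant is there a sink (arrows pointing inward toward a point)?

Q1

The sink sits at approximately (2.0, 3.0), which lies in quadrant Q1. The divergence there is about -4, negative as expected for a sink.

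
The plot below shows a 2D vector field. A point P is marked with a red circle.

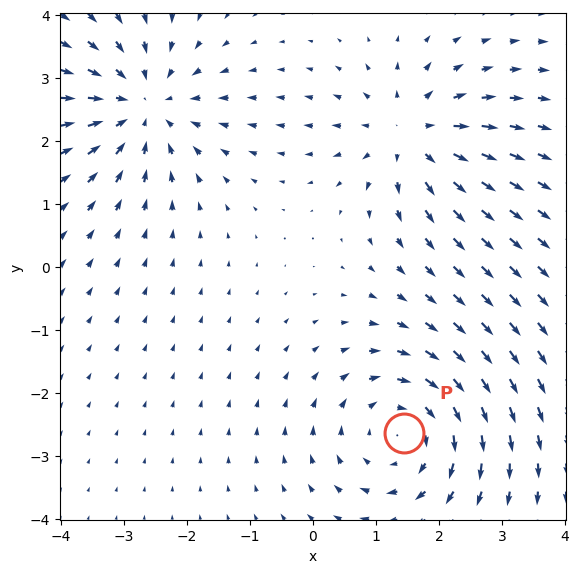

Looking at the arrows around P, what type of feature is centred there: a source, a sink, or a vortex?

At P (1.4, -2.6) the arrows circulate clockwise. Divergence ≈0, curl about -3 — near-zero divergence with nonzero curl is a vortex.

vortex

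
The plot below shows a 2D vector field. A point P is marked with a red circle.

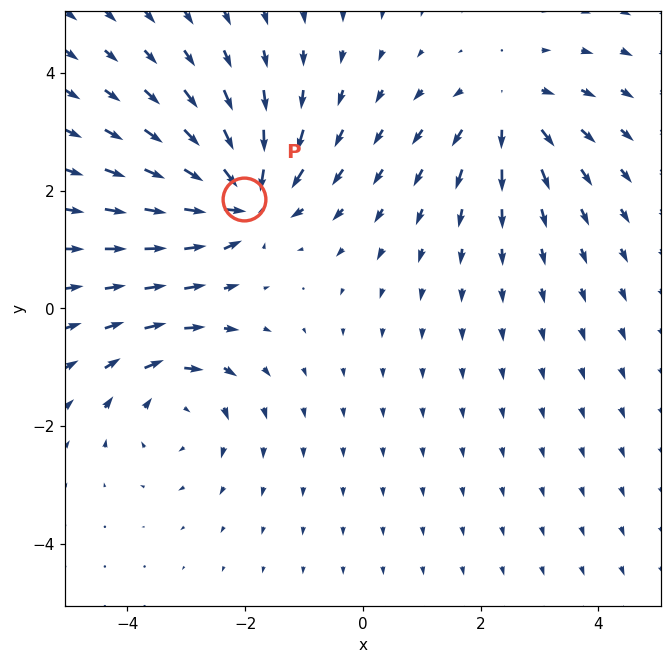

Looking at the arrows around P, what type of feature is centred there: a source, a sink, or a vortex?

sink

At P (-2.0, 1.9) the arrows converge inward. Divergence about -7, curl ≈0 — negative divergence with near-zero curl is a sink.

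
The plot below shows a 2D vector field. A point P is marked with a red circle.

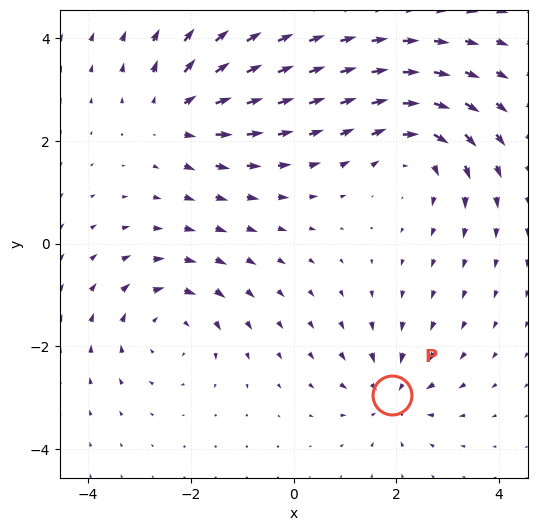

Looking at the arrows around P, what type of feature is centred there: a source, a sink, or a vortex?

sink

At P (1.9, -2.9) the arrows converge inward. Divergence about -4, curl ≈0 — negative divergence with near-zero curl is a sink.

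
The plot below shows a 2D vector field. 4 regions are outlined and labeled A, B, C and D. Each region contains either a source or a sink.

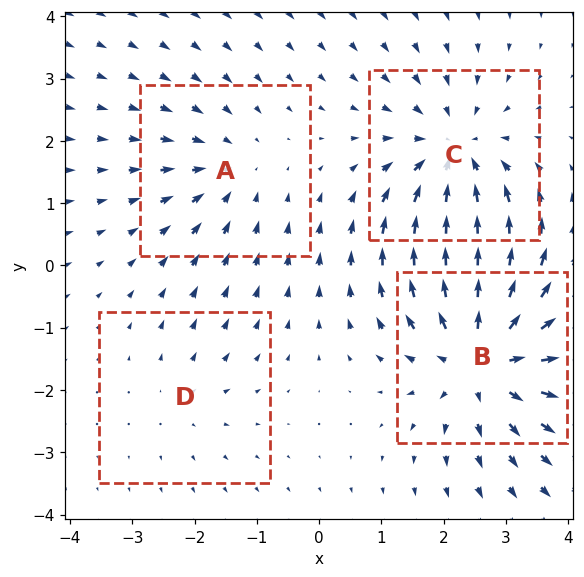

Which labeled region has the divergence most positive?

B

Divergence at each region's feature centre — A: about -3, B: about +6, C: about -5, D: about +2. Region B is most positive.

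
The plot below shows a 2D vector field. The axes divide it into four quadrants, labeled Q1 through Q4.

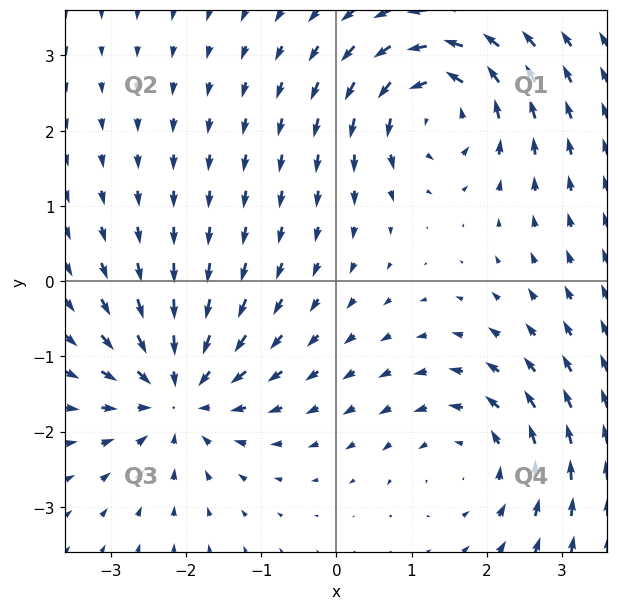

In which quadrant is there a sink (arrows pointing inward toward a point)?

The sink sits at approximately (-2.1, -1.5), which lies in quadrant Q3. The divergence there is about -4, negative as expected for a sink.

Q3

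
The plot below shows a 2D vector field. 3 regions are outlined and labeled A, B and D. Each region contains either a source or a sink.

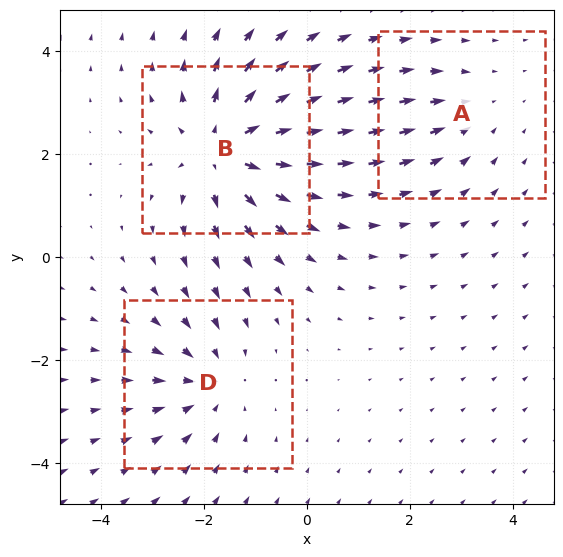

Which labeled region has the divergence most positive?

Divergence at each region's feature centre — A: about -2, B: about +4, D: about -3. Region B is most positive.

B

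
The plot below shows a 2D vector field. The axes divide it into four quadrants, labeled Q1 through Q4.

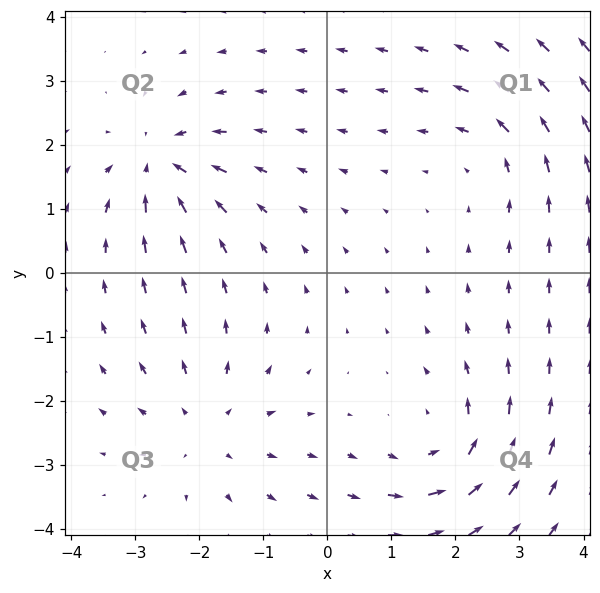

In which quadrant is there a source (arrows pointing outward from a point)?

The source sits at approximately (-1.9, -2.4), which lies in quadrant Q3. The divergence there is about +3, positive as expected for a source.

Q3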